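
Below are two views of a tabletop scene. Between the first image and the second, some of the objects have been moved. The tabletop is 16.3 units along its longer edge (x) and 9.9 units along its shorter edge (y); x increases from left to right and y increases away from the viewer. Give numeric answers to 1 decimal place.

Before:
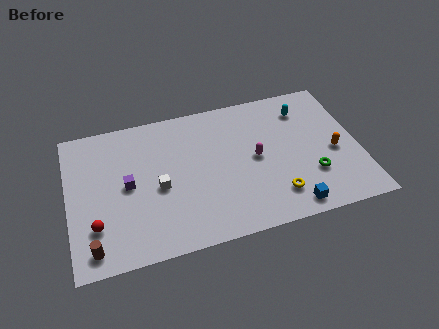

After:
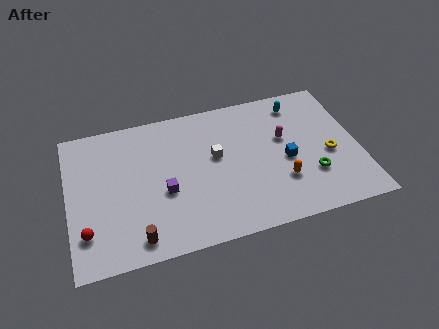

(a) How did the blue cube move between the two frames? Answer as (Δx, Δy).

(0.1, 3.3)

From the two frames, the blue cube sits at roughly (12.1, 1.1) before and (12.2, 4.4) after.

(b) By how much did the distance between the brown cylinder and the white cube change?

+1.5

Before: roughly 4.9 units apart; after: 6.4. That's 1.5 units further apart.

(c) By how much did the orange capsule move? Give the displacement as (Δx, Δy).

(-3.1, -1.3)

From the two frames, the orange capsule sits at roughly (14.9, 4.3) before and (11.8, 3.0) after.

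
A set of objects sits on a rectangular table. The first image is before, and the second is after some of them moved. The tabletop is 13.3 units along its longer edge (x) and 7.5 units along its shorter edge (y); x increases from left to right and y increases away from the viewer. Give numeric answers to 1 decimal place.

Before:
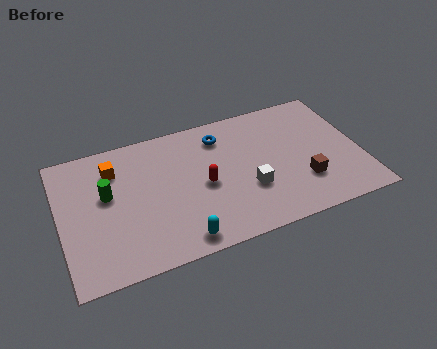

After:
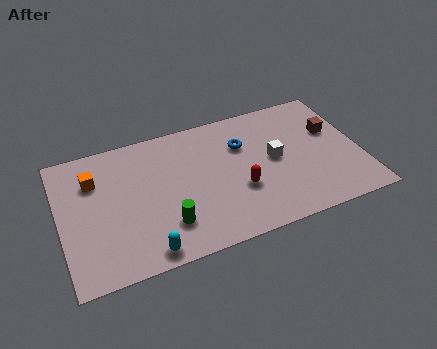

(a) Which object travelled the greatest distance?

the green cylinder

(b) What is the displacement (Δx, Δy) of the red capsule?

(1.5, -0.8)

The red capsule was at about (6.3, 3.5) and moved to about (7.8, 2.7).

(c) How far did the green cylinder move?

3.5

The green cylinder moved from about (2.1, 4.4) to (4.5, 1.9), a distance of √(2.4² + 2.5²) ≈ 3.5.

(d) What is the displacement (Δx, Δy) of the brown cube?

(1.6, 2.5)

From the two frames, the brown cube sits at roughly (10.6, 2.2) before and (12.2, 4.7) after.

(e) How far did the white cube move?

1.8

The white cube moved from about (8.2, 2.6) to (9.5, 3.9), a distance of √(1.3² + 1.3²) ≈ 1.8.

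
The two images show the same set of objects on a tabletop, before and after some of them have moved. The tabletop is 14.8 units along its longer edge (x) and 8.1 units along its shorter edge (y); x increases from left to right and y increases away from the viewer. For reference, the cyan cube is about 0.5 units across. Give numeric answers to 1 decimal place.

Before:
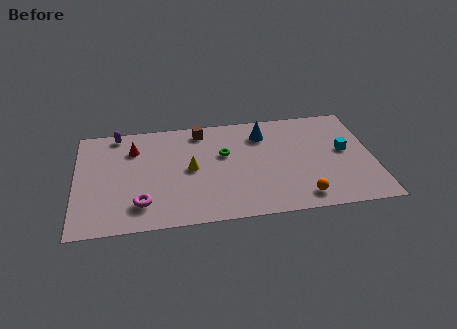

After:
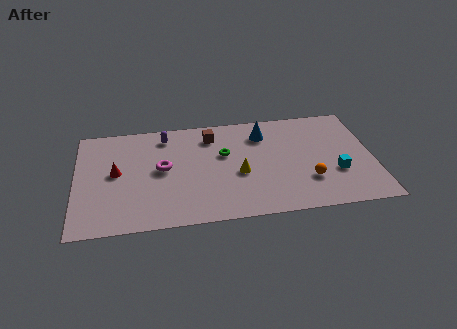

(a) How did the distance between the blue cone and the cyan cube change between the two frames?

+0.5

The distance was about 4.4 in the first image and 4.9 in the second, so they moved 0.5 units further apart.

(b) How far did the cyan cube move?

1.7

The cyan cube moved from about (13.4, 4.4) to (12.9, 2.8), a distance of √(0.5² + 1.6²) ≈ 1.7.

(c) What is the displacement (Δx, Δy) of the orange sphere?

(0.4, 1.2)

The orange sphere was at about (11.1, 1.2) and moved to about (11.5, 2.4).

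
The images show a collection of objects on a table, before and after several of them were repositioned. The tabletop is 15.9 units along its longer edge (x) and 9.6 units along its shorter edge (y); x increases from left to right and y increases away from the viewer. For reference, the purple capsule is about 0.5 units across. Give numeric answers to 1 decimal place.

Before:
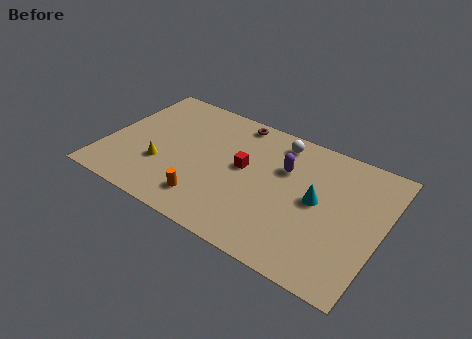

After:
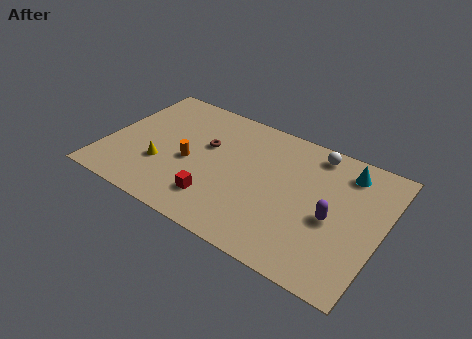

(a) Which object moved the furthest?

the purple capsule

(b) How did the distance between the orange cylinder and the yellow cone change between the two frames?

-1.4

They were about 3.2 units apart before and 1.8 after — 1.4 units closer together.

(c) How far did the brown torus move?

3.0

The brown torus moved from about (6.9, 8.6) to (5.6, 5.9), a distance of √(1.3² + 2.7²) ≈ 3.0.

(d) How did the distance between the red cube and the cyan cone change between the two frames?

+4.5

Before: roughly 4.3 units apart; after: 8.8. That's 4.5 units further apart.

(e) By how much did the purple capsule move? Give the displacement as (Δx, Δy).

(3.1, -2.2)

The purple capsule started near (10.1, 6.4) and ended near (13.2, 4.2).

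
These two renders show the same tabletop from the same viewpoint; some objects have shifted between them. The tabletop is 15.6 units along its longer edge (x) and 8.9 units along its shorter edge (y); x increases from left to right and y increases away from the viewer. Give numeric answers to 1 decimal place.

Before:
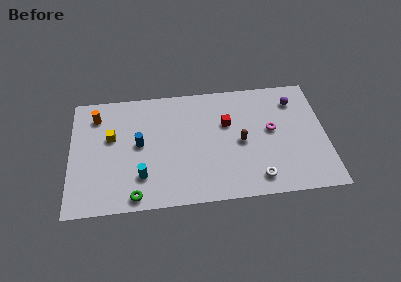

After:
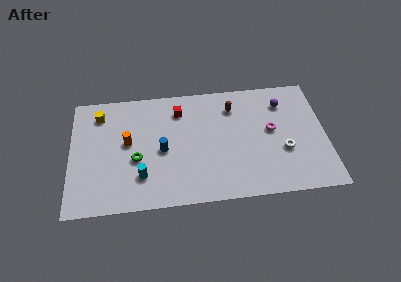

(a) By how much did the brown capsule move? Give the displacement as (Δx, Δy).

(-0.4, 2.7)

The brown capsule was at about (10.4, 4.2) and moved to about (10.0, 6.9).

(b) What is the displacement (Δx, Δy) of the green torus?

(0.1, 2.7)

The green torus was at about (3.9, 0.9) and moved to about (4.0, 3.6).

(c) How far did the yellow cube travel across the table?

1.9

From (2.5, 5.4) to (1.8, 7.2), the yellow cube covered √(0.7² + 1.8²) ≈ 1.9 units.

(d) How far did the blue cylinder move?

1.5

From (4.2, 4.7) to (5.6, 4.1), the blue cylinder covered √(1.4² + 0.6²) ≈ 1.5 units.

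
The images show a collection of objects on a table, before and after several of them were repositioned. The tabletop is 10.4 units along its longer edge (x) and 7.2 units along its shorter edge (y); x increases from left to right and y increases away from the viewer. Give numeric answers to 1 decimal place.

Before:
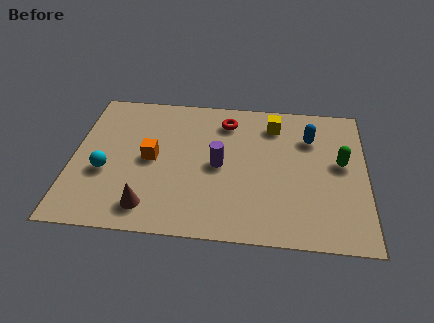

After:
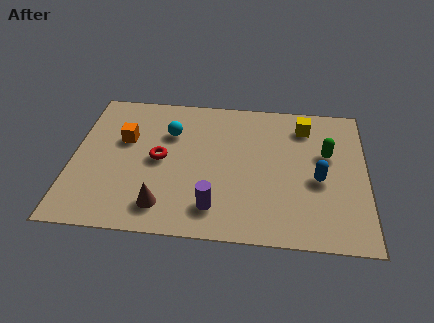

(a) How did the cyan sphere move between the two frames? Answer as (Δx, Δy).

(2.2, 2.2)

The cyan sphere started near (1.2, 2.8) and ended near (3.4, 5.0).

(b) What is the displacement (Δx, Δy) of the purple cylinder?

(-0.1, -2.1)

The purple cylinder was at about (5.2, 3.5) and moved to about (5.1, 1.4).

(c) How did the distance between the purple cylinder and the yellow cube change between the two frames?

+2.4

The distance was about 3.0 in the first image and 5.4 in the second, so they moved 2.4 units further apart.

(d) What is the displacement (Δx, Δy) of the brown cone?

(0.5, 0.1)

From the two frames, the brown cone sits at roughly (2.8, 1.2) before and (3.3, 1.3) after.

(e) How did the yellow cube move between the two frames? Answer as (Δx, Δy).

(1.1, 0.0)

The yellow cube started near (7.1, 5.8) and ended near (8.2, 5.8).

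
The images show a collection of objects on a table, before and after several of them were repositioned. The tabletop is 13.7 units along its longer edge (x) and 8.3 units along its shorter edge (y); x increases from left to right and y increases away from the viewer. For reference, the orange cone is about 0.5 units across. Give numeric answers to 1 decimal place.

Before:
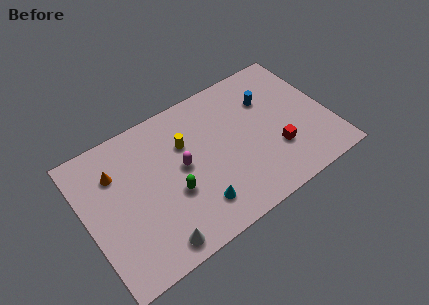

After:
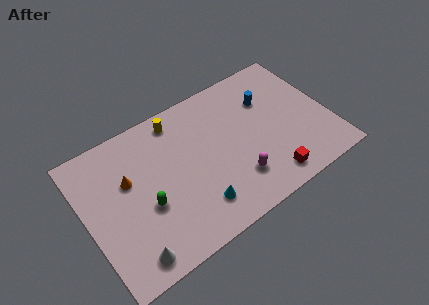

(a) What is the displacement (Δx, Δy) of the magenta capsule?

(2.7, -2.3)

The magenta capsule was at about (5.4, 4.4) and moved to about (8.1, 2.1).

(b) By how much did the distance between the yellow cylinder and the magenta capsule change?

+4.4

The distance was about 1.3 in the first image and 5.7 in the second, so they moved 4.4 units further apart.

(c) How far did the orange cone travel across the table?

1.0

The orange cone was near (1.9, 6.0) before and (2.5, 5.2) after, so it travelled √(0.6² + 0.8²) ≈ 1.0 units.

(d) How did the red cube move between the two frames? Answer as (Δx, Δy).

(-0.7, -1.4)

The red cube started near (10.5, 2.6) and ended near (9.8, 1.2).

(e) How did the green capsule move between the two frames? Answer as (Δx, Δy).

(-1.5, 0.1)

The green capsule was at about (4.7, 3.2) and moved to about (3.2, 3.3).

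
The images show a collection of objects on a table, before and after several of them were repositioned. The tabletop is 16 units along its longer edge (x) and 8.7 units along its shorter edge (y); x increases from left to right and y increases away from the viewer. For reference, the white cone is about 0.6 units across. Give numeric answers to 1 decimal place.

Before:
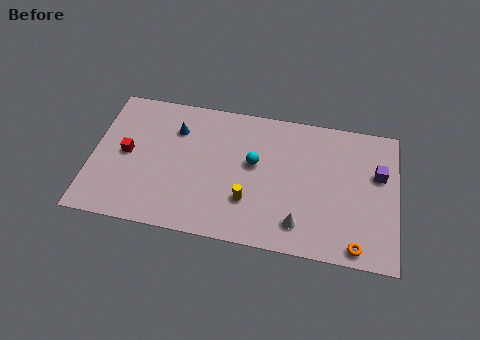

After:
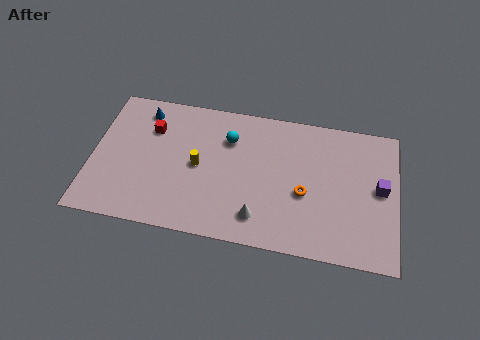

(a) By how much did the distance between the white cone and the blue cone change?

+0.3

Before: roughly 8.2 units apart; after: 8.5. That's 0.3 units further apart.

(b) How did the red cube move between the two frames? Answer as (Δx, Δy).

(1.2, 1.8)

The red cube was at about (1.8, 4.4) and moved to about (3.0, 6.2).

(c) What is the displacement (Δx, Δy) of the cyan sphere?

(-1.4, 1.3)

The cyan sphere was at about (8.5, 5.0) and moved to about (7.1, 6.3).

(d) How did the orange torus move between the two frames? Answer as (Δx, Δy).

(-2.8, 2.7)

The orange torus was at about (14.0, 0.9) and moved to about (11.2, 3.6).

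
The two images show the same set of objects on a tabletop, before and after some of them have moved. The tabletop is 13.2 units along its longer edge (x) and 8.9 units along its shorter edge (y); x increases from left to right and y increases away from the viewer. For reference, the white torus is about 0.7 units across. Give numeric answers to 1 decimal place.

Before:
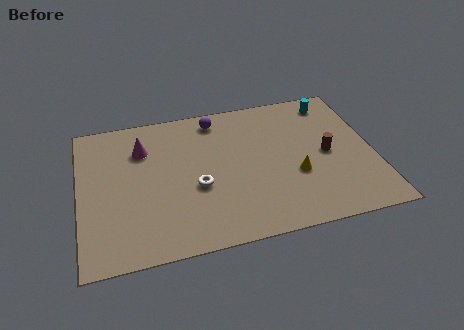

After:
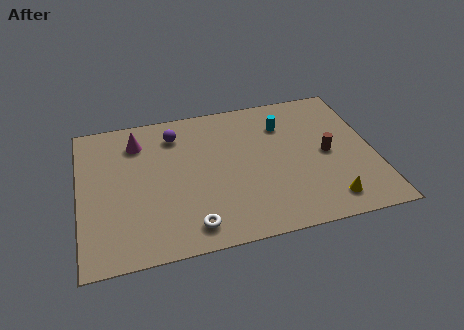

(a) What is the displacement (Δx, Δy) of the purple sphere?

(-1.9, -0.6)

The purple sphere started near (6.3, 7.7) and ended near (4.4, 7.1).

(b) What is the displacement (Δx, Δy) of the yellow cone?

(1.3, -1.9)

The yellow cone started near (9.6, 3.3) and ended near (10.9, 1.4).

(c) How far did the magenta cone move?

0.5

The magenta cone was near (2.9, 6.5) before and (2.7, 7.0) after, so it travelled √(0.2² + 0.5²) ≈ 0.5 units.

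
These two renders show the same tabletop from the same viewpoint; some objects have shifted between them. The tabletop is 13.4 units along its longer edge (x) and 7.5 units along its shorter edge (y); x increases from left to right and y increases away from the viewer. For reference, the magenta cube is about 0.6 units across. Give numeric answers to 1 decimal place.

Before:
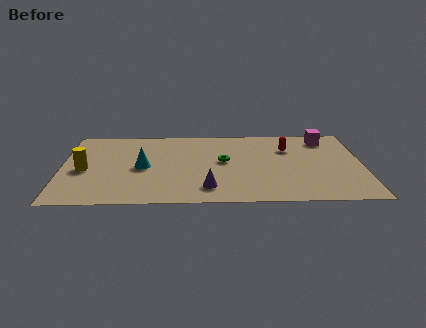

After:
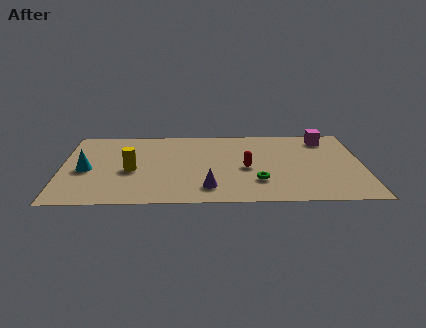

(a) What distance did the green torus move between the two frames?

2.5

The green torus moved from about (7.2, 4.1) to (8.7, 2.1), a distance of √(1.5² + 2.0²) ≈ 2.5.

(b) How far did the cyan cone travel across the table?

2.5

The cyan cone was near (3.6, 3.6) before and (1.1, 3.4) after, so it travelled √(2.5² + 0.2²) ≈ 2.5 units.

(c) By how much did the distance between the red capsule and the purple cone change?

-2.7

The distance was about 5.2 in the first image and 2.5 in the second, so they moved 2.7 units closer together.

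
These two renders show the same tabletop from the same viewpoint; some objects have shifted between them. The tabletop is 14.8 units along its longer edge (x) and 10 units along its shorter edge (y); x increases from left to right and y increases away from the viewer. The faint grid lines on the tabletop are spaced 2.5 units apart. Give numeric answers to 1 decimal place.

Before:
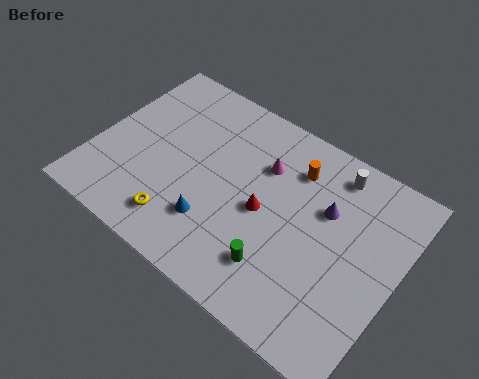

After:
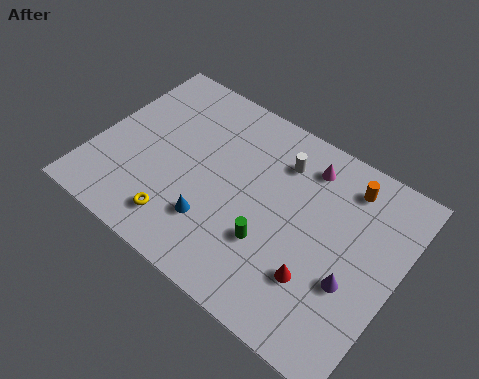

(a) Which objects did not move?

the yellow torus and the blue cone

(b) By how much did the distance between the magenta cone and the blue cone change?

+1.9

Before: roughly 4.6 units apart; after: 6.5. That's 1.9 units further apart.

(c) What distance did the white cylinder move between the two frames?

2.7

From (11.1, 8.6) to (8.6, 7.7), the white cylinder covered √(2.5² + 0.9²) ≈ 2.7 units.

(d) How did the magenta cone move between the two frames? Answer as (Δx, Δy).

(1.9, 1.2)

From the two frames, the magenta cone sits at roughly (7.9, 7.0) before and (9.8, 8.2) after.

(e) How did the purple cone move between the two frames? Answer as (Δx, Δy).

(1.8, -2.8)

The purple cone was at about (11.1, 6.5) and moved to about (12.9, 3.7).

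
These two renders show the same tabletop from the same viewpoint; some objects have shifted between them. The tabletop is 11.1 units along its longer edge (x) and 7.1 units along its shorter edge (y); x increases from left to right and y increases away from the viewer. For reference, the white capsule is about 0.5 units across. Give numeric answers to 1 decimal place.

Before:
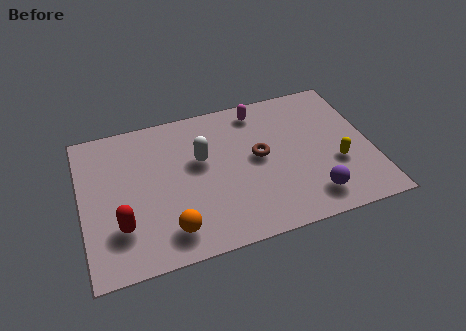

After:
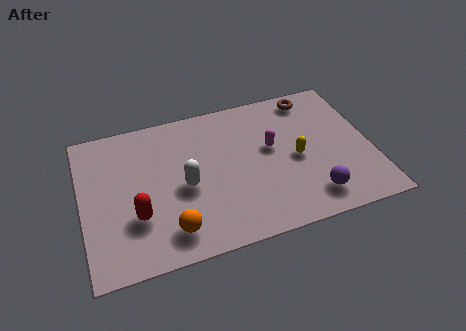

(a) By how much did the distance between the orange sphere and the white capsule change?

-1.3

The distance was about 3.3 in the first image and 2.0 in the second, so they moved 1.3 units closer together.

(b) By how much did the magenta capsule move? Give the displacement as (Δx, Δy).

(0.3, -2.0)

The magenta capsule was at about (7.0, 6.1) and moved to about (7.3, 4.1).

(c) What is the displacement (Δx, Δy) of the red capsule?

(0.6, 0.3)

The red capsule started near (1.4, 2.0) and ended near (2.0, 2.3).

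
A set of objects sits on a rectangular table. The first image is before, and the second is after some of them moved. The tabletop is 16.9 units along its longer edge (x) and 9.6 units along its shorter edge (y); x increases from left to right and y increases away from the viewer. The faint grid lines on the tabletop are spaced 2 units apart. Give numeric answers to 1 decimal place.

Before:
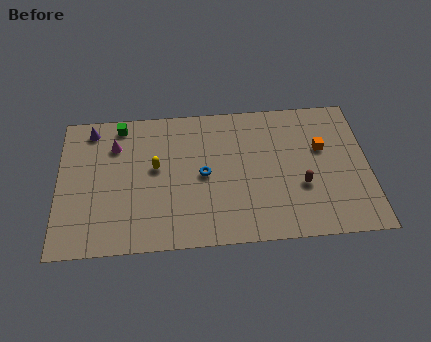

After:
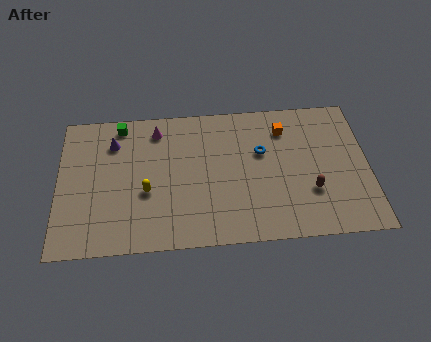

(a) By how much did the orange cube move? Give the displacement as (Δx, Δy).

(-2.0, 1.5)

From the two frames, the orange cube sits at roughly (14.4, 6.0) before and (12.4, 7.5) after.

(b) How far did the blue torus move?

3.5

The blue torus moved from about (7.9, 4.7) to (11.1, 6.0), a distance of √(3.2² + 1.3²) ≈ 3.5.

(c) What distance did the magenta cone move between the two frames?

2.5

From (3.1, 7.1) to (5.4, 8.0), the magenta cone covered √(2.3² + 0.9²) ≈ 2.5 units.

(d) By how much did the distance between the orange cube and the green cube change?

-2.2

The distance was about 11.3 in the first image and 9.1 in the second, so they moved 2.2 units closer together.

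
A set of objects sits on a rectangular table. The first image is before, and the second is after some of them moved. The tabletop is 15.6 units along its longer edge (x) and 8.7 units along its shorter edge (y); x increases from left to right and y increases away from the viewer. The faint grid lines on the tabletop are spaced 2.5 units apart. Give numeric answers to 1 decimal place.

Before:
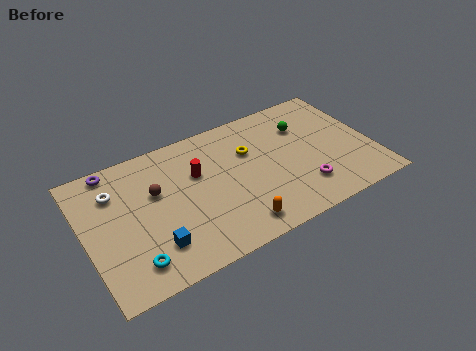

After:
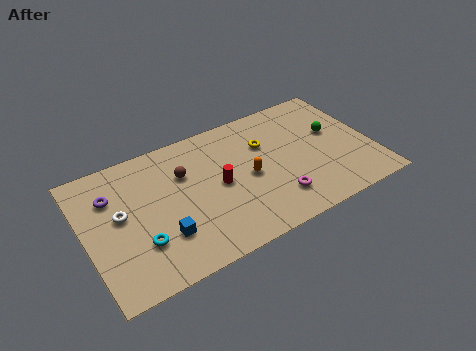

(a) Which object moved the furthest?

the orange capsule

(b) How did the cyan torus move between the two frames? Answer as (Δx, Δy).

(0.5, 1.0)

The cyan torus was at about (2.2, 1.6) and moved to about (2.7, 2.6).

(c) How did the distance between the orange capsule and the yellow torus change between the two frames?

-2.5

Before: roughly 4.7 units apart; after: 2.2. That's 2.5 units closer together.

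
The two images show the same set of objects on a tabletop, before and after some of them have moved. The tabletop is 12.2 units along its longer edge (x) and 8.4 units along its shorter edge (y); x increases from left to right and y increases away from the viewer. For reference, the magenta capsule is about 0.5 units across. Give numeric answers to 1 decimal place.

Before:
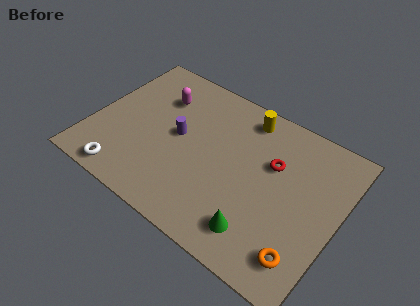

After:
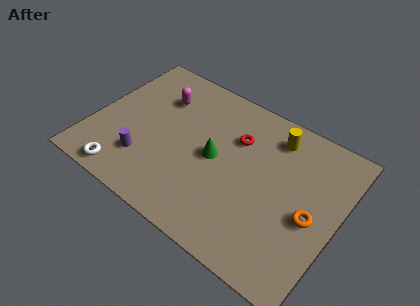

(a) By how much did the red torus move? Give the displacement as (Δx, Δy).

(-1.9, 0.4)

The red torus was at about (8.8, 5.4) and moved to about (6.9, 5.8).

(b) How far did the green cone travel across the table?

3.7

The green cone moved from about (8.8, 1.6) to (6.1, 4.2), a distance of √(2.7² + 2.6²) ≈ 3.7.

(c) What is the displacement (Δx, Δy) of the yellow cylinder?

(1.5, -0.3)

The yellow cylinder started near (7.1, 7.2) and ended near (8.6, 6.9).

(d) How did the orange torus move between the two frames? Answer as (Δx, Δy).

(0.0, 2.1)

The orange torus was at about (11.0, 1.6) and moved to about (11.0, 3.7).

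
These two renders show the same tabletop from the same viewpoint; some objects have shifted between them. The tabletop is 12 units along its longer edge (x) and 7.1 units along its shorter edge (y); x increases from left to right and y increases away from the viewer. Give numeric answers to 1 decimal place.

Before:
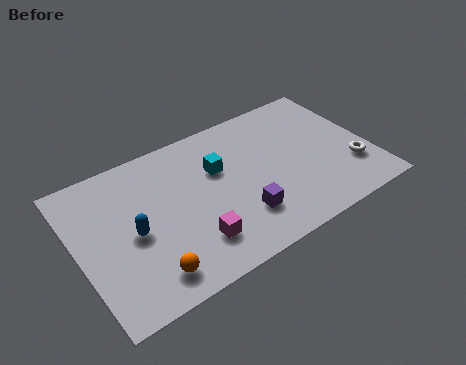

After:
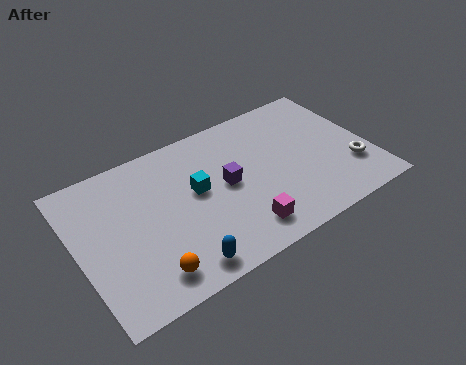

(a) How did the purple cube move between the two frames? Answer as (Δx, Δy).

(-0.3, 1.8)

The purple cube was at about (6.4, 1.9) and moved to about (6.1, 3.7).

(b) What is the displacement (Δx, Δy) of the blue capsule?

(1.5, -2.4)

From the two frames, the blue capsule sits at roughly (2.2, 3.3) before and (3.7, 0.9) after.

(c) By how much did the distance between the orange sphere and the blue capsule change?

-0.9

They were about 2.1 units apart before and 1.2 after — 0.9 units closer together.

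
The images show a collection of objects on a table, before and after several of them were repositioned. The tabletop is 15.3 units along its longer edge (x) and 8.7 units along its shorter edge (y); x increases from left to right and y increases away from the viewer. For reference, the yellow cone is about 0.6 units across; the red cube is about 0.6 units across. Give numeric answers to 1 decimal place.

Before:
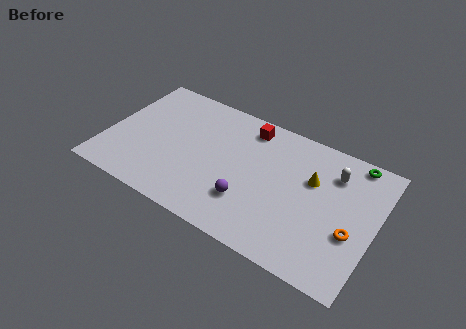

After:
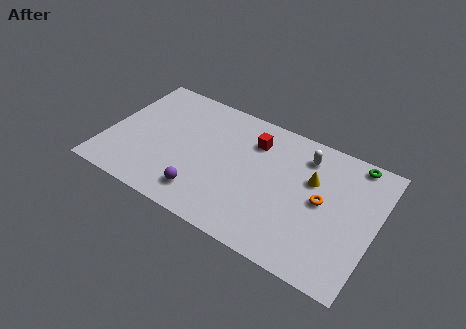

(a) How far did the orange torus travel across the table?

2.2

The orange torus moved from about (14.1, 3.3) to (12.3, 4.5), a distance of √(1.8² + 1.2²) ≈ 2.2.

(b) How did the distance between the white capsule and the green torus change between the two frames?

+1.2

The distance was about 1.6 in the first image and 2.8 in the second, so they moved 1.2 units further apart.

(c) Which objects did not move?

the green torus and the yellow cone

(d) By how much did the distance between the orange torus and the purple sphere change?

+1.2

Before: roughly 5.8 units apart; after: 7.0. That's 1.2 units further apart.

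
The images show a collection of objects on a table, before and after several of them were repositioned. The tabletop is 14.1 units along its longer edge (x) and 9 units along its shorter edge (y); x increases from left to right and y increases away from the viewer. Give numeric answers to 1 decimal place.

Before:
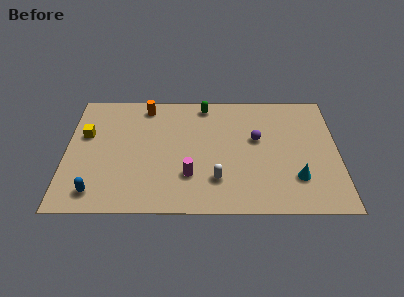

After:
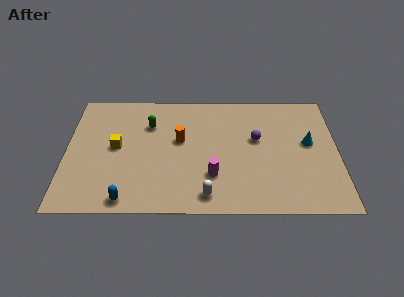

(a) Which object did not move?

the purple sphere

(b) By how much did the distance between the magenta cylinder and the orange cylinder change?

-2.6

They were about 5.7 units apart before and 3.1 after — 2.6 units closer together.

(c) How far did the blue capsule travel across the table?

1.7

The blue capsule moved from about (1.6, 1.4) to (3.2, 0.9), a distance of √(1.6² + 0.5²) ≈ 1.7.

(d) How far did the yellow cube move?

1.8

The yellow cube moved from about (1.0, 5.6) to (2.6, 4.7), a distance of √(1.6² + 0.9²) ≈ 1.8.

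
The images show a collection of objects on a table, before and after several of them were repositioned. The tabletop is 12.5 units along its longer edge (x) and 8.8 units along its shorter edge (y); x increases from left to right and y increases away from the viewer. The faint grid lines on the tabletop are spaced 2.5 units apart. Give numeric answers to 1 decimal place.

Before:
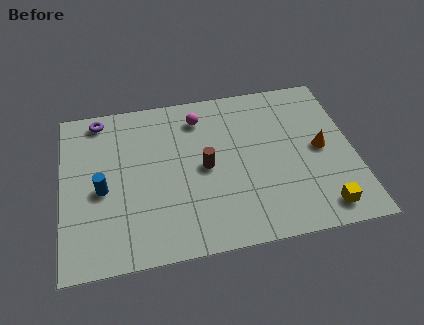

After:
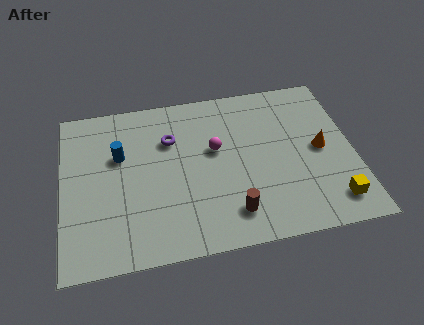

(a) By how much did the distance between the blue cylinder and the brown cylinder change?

+1.6

Before: roughly 4.4 units apart; after: 6.0. That's 1.6 units further apart.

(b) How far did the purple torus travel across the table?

3.4

The purple torus was near (1.7, 7.8) before and (4.7, 6.1) after, so it travelled √(3.0² + 1.7²) ≈ 3.4 units.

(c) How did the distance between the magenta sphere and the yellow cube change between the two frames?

-1.6

Before: roughly 7.7 units apart; after: 6.1. That's 1.6 units closer together.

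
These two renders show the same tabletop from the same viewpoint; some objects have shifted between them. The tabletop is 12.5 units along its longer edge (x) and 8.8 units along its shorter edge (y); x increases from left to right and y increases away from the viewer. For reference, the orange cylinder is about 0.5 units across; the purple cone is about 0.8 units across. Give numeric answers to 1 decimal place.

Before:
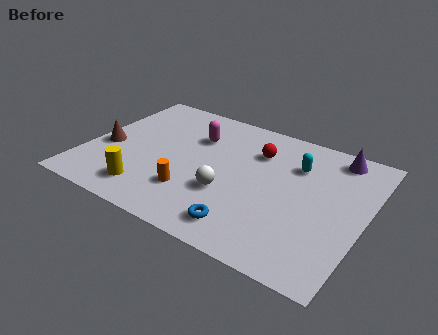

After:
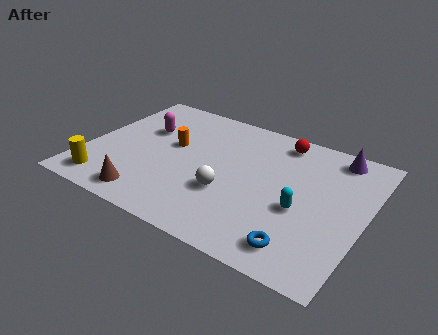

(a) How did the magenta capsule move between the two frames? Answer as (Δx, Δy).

(-2.3, -0.5)

The magenta capsule started near (4.6, 6.2) and ended near (2.3, 5.7).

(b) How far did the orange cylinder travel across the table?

3.0

The orange cylinder was near (5.1, 2.4) before and (3.7, 5.1) after, so it travelled √(1.4² + 2.7²) ≈ 3.0 units.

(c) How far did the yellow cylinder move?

1.9

The yellow cylinder moved from about (3.2, 1.6) to (1.3, 1.3), a distance of √(1.9² + 0.3²) ≈ 1.9.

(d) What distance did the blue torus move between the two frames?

2.4

From (7.7, 1.4) to (10.1, 1.4), the blue torus covered √(2.4² + 0.0²) ≈ 2.4 units.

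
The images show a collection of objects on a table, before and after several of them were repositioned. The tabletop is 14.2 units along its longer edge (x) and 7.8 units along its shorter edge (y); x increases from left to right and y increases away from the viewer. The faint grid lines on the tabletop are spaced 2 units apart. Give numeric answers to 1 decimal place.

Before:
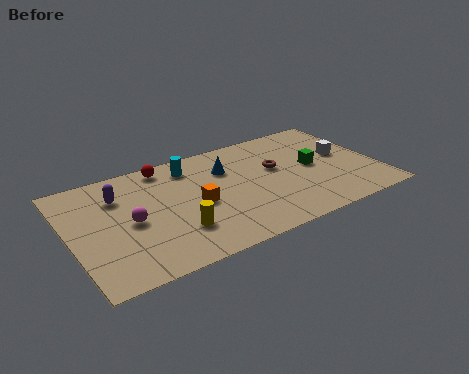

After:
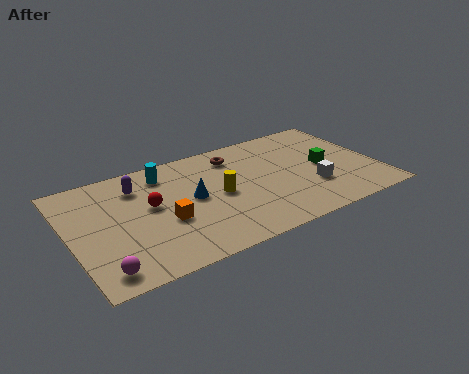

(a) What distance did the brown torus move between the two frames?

2.4

The brown torus was near (9.6, 4.6) before and (7.9, 6.3) after, so it travelled √(1.7² + 1.7²) ≈ 2.4 units.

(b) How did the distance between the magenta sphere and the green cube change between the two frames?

+2.4

Before: roughly 8.6 units apart; after: 11.0. That's 2.4 units further apart.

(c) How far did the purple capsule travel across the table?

0.9

The purple capsule moved from about (2.4, 5.7) to (3.3, 6.0), a distance of √(0.9² + 0.3²) ≈ 0.9.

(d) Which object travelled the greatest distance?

the magenta sphere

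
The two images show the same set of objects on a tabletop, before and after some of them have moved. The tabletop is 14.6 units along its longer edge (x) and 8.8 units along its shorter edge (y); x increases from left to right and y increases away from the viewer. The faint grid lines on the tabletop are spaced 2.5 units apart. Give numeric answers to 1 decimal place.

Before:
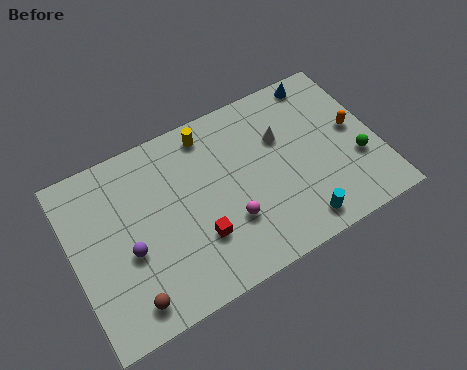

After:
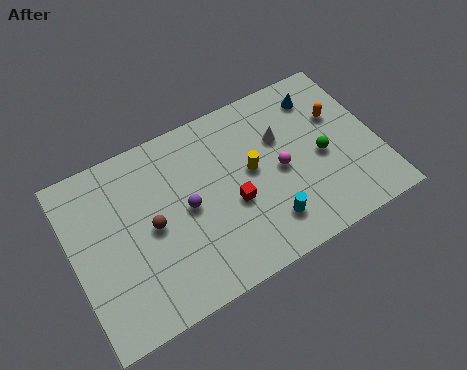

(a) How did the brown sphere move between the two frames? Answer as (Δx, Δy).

(1.5, 3.0)

The brown sphere was at about (2.2, 1.3) and moved to about (3.7, 4.3).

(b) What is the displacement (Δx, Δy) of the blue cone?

(-0.2, -0.8)

From the two frames, the blue cone sits at roughly (12.5, 7.9) before and (12.3, 7.1) after.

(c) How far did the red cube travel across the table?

2.0

The red cube was near (5.7, 2.7) before and (7.5, 3.6) after, so it travelled √(1.8² + 0.9²) ≈ 2.0 units.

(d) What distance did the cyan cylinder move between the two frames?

1.6

The cyan cylinder moved from about (10.3, 1.2) to (8.9, 1.9), a distance of √(1.4² + 0.7²) ≈ 1.6.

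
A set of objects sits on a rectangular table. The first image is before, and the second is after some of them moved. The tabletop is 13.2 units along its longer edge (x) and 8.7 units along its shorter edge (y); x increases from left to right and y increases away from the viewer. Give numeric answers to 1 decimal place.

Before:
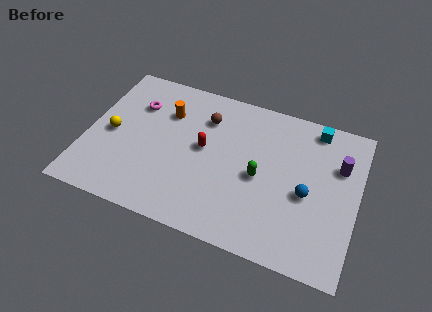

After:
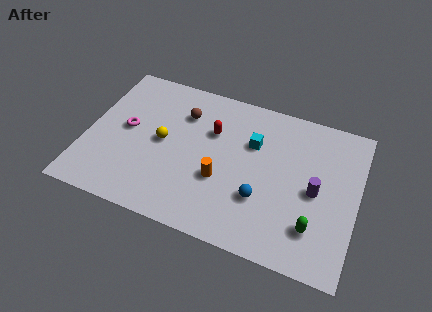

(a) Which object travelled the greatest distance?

the orange cylinder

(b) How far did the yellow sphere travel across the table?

2.5

From (1.2, 4.1) to (3.7, 4.4), the yellow sphere covered √(2.5² + 0.3²) ≈ 2.5 units.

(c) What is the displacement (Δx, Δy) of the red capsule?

(0.3, 1.1)

The red capsule was at about (5.7, 4.7) and moved to about (6.0, 5.8).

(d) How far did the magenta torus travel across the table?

1.6

The magenta torus moved from about (2.2, 6.2) to (1.9, 4.6), a distance of √(0.3² + 1.6²) ≈ 1.6.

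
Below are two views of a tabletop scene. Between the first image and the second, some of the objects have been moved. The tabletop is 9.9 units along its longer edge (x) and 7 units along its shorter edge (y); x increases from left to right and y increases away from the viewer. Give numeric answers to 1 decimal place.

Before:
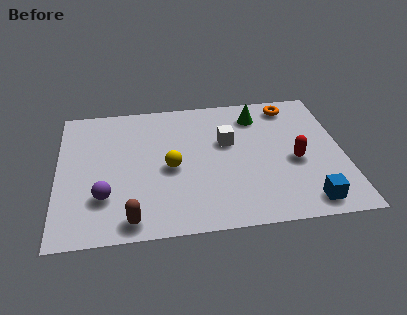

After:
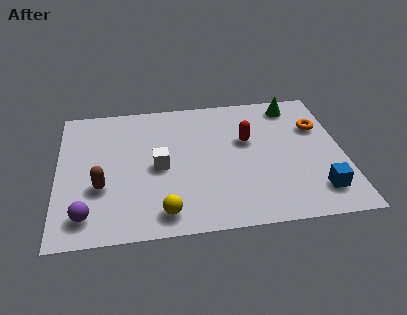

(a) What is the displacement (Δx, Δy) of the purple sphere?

(-0.6, -0.8)

From the two frames, the purple sphere sits at roughly (1.6, 2.0) before and (1.0, 1.2) after.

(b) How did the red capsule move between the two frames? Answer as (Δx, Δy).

(-1.6, 1.3)

The red capsule started near (8.2, 3.0) and ended near (6.6, 4.3).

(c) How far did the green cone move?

1.4

The green cone moved from about (7.0, 5.6) to (8.3, 6.0), a distance of √(1.3² + 0.4²) ≈ 1.4.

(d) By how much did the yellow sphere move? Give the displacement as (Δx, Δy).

(-0.3, -2.2)

The yellow sphere started near (3.9, 3.2) and ended near (3.6, 1.0).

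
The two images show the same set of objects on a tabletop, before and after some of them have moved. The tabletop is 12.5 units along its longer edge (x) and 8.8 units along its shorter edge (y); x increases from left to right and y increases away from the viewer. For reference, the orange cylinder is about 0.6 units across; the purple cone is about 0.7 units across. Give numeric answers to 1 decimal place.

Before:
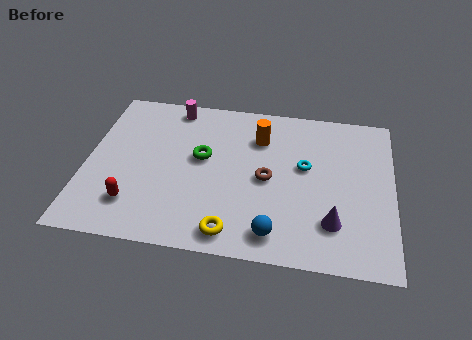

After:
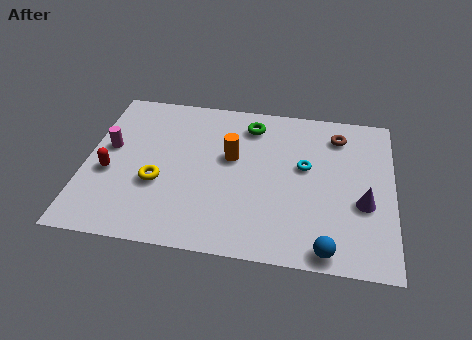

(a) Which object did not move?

the cyan torus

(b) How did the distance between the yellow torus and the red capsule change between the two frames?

-2.1

Before: roughly 4.1 units apart; after: 2.0. That's 2.1 units closer together.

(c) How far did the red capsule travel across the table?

1.9

The red capsule moved from about (2.1, 2.0) to (1.0, 3.6), a distance of √(1.1² + 1.6²) ≈ 1.9.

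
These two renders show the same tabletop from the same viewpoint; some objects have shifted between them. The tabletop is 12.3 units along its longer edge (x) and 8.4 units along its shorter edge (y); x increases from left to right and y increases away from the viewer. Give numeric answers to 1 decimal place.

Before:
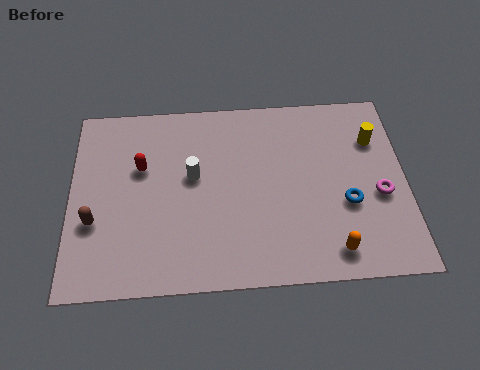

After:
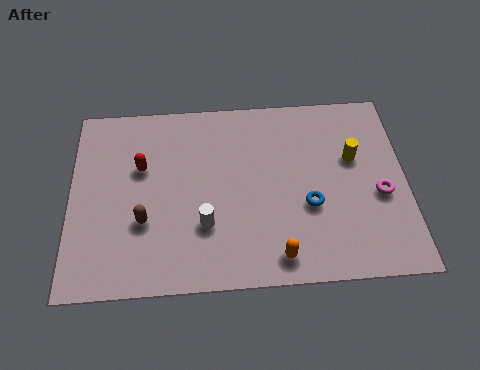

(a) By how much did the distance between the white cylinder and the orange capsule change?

-3.2

They were about 6.2 units apart before and 3.0 after — 3.2 units closer together.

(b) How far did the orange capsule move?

2.0

From (9.5, 1.2) to (7.5, 1.1), the orange capsule covered √(2.0² + 0.1²) ≈ 2.0 units.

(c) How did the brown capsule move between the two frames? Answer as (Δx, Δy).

(1.8, -0.1)

The brown capsule was at about (0.9, 3.0) and moved to about (2.7, 2.9).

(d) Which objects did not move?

the magenta torus and the red capsule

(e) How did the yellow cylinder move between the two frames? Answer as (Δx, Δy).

(-0.8, -0.8)

The yellow cylinder started near (11.2, 6.0) and ended near (10.4, 5.2).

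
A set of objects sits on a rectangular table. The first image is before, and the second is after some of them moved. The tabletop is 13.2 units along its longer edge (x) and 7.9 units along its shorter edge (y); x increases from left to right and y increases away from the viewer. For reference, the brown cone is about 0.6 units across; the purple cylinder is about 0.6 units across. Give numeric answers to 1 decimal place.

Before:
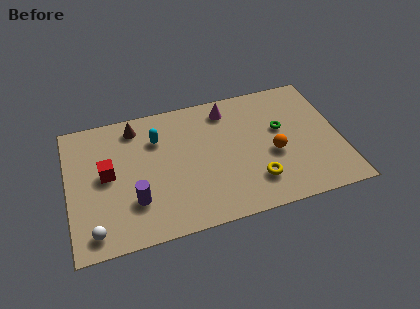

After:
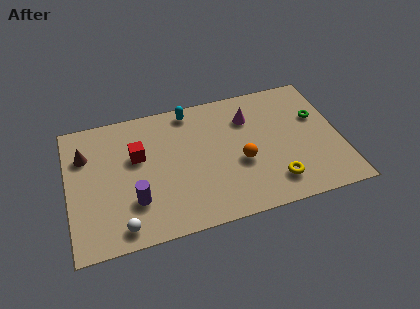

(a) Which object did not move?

the purple cylinder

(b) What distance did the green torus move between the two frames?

1.8

The green torus was near (10.4, 4.7) before and (12.2, 5.0) after, so it travelled √(1.8² + 0.3²) ≈ 1.8 units.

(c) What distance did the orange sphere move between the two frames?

1.6

The orange sphere was near (9.9, 3.3) before and (8.3, 3.2) after, so it travelled √(1.6² + 0.1²) ≈ 1.6 units.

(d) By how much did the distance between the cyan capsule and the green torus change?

+0.3

Before: roughly 6.1 units apart; after: 6.4. That's 0.3 units further apart.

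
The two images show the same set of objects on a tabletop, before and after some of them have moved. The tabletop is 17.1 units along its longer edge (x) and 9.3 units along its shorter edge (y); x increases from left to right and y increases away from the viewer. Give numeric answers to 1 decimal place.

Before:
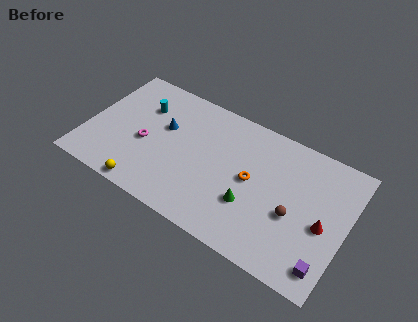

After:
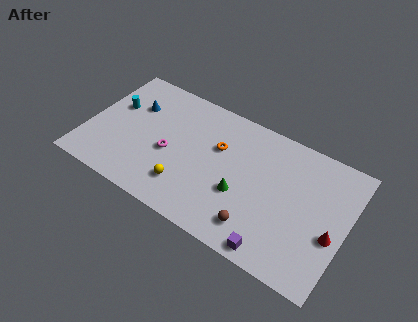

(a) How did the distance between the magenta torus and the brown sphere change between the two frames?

-3.3

The distance was about 9.9 in the first image and 6.6 in the second, so they moved 3.3 units closer together.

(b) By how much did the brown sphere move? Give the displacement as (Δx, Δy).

(-2.1, -2.0)

From the two frames, the brown sphere sits at roughly (13.8, 3.8) before and (11.7, 1.8) after.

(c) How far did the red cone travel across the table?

0.7

The red cone moved from about (15.7, 4.1) to (16.3, 3.7), a distance of √(0.6² + 0.4²) ≈ 0.7.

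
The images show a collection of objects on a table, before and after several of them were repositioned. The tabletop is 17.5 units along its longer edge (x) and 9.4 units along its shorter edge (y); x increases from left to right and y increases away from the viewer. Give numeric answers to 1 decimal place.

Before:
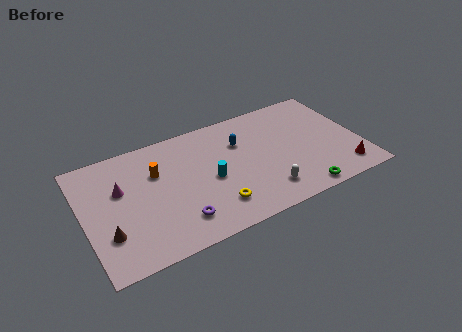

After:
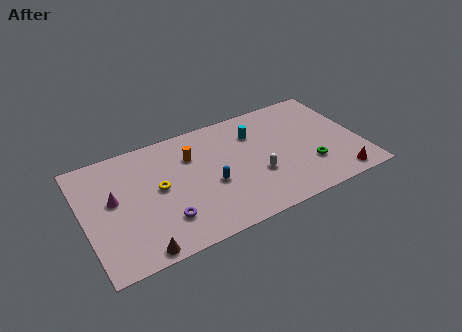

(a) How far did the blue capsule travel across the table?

3.4

From (10.1, 6.5) to (7.9, 3.9), the blue capsule covered √(2.2² + 2.6²) ≈ 3.4 units.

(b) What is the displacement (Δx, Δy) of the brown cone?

(1.7, -2.0)

The brown cone started near (1.3, 2.8) and ended near (3.0, 0.8).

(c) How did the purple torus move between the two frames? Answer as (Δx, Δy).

(-0.8, 0.4)

From the two frames, the purple torus sits at roughly (5.6, 2.0) before and (4.8, 2.4) after.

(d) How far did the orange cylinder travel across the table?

2.3

The orange cylinder was near (4.7, 6.3) before and (7.0, 6.7) after, so it travelled √(2.3² + 0.4²) ≈ 2.3 units.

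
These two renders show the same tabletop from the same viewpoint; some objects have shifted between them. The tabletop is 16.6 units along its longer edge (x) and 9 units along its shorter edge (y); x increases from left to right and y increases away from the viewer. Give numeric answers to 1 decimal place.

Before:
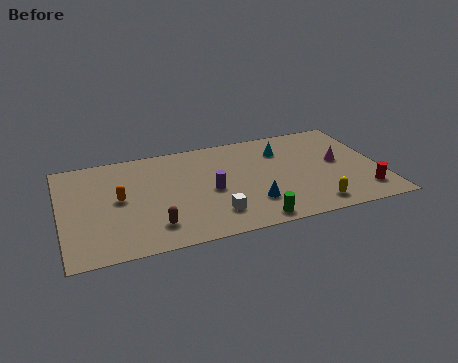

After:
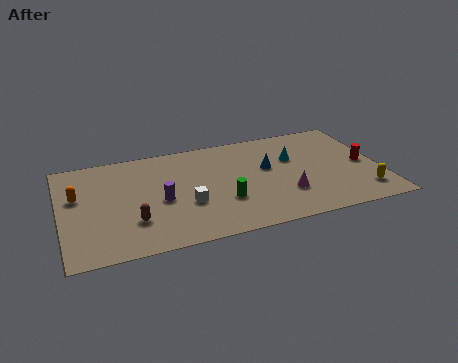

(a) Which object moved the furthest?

the magenta cone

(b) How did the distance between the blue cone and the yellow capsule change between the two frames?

+2.6

The distance was about 3.3 in the first image and 5.9 in the second, so they moved 2.6 units further apart.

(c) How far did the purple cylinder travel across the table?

2.6

From (7.7, 4.1) to (5.1, 4.0), the purple cylinder covered √(2.6² + 0.1²) ≈ 2.6 units.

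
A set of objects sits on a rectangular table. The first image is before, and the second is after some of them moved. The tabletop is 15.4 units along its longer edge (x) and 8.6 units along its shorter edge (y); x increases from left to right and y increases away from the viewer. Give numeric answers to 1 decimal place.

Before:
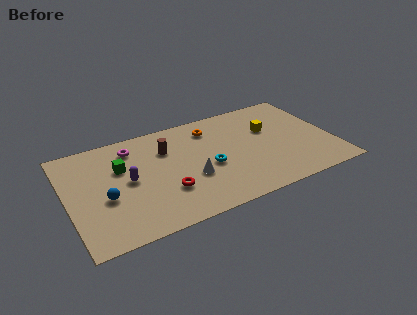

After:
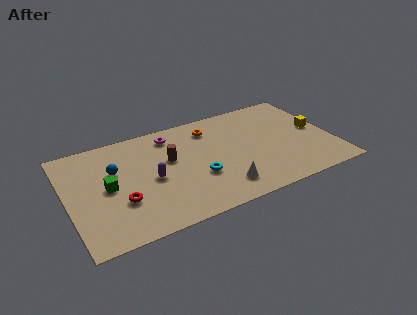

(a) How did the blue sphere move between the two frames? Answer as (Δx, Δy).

(0.7, 2.0)

From the two frames, the blue sphere sits at roughly (2.1, 3.5) before and (2.8, 5.5) after.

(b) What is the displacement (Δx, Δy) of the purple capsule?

(1.3, -0.4)

The purple capsule started near (3.5, 4.4) and ended near (4.8, 4.0).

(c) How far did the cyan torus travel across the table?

0.9

The cyan torus moved from about (8.1, 3.7) to (7.4, 3.1), a distance of √(0.7² + 0.6²) ≈ 0.9.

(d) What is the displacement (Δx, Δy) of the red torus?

(-2.6, 0.2)

The red torus was at about (5.5, 2.7) and moved to about (2.9, 2.9).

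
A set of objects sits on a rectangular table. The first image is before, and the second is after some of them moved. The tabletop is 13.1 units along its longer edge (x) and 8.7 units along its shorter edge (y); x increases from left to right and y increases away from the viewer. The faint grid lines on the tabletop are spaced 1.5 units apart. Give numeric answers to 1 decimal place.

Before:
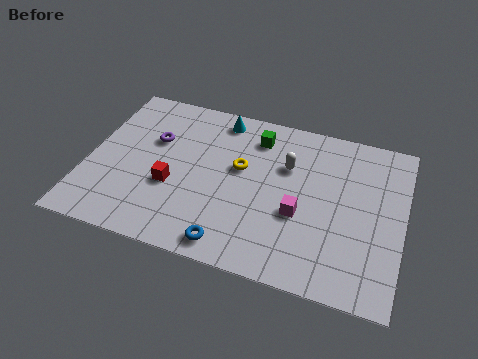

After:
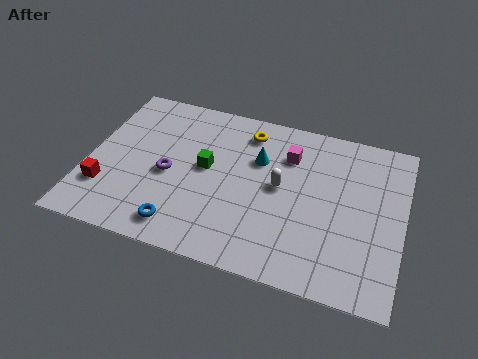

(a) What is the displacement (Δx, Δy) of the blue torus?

(-2.1, 0.3)

From the two frames, the blue torus sits at roughly (6.3, 1.0) before and (4.2, 1.3) after.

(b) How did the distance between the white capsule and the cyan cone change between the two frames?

-1.9

The distance was about 3.5 in the first image and 1.6 in the second, so they moved 1.9 units closer together.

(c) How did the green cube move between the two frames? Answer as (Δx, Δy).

(-1.9, -2.3)

The green cube started near (6.8, 7.0) and ended near (4.9, 4.7).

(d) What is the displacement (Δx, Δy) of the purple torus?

(0.8, -1.7)

The purple torus started near (2.6, 5.6) and ended near (3.4, 3.9).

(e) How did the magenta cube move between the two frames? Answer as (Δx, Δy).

(-0.7, 3.0)

The magenta cube started near (8.9, 3.4) and ended near (8.2, 6.4).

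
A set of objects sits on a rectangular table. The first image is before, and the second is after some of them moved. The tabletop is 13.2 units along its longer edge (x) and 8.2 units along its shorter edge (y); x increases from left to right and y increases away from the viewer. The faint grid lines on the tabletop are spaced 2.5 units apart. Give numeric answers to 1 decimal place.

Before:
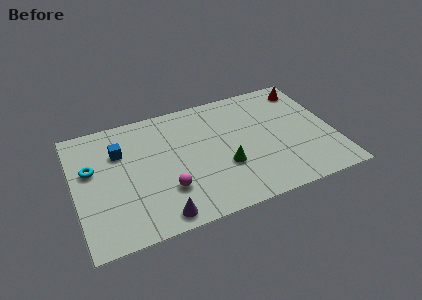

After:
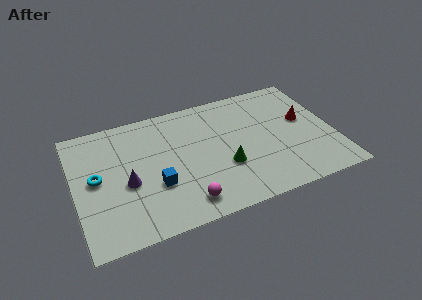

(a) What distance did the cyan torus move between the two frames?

0.7

The cyan torus was near (0.9, 5.0) before and (1.1, 4.3) after, so it travelled √(0.2² + 0.7²) ≈ 0.7 units.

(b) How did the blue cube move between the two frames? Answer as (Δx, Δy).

(1.6, -2.8)

The blue cube was at about (2.4, 5.7) and moved to about (4.0, 2.9).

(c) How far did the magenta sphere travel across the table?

1.4

The magenta sphere moved from about (4.5, 2.4) to (5.3, 1.3), a distance of √(0.8² + 1.1²) ≈ 1.4.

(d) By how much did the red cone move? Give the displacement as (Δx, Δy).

(-0.4, -2.2)

The red cone was at about (12.2, 6.9) and moved to about (11.8, 4.7).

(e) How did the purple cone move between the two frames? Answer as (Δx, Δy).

(-1.4, 2.6)

The purple cone was at about (4.0, 0.9) and moved to about (2.6, 3.5).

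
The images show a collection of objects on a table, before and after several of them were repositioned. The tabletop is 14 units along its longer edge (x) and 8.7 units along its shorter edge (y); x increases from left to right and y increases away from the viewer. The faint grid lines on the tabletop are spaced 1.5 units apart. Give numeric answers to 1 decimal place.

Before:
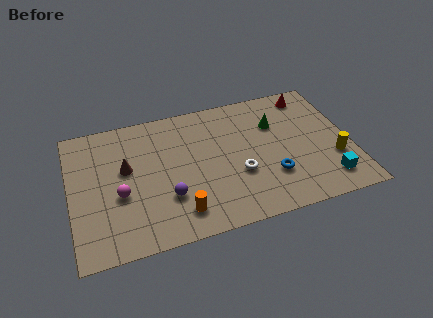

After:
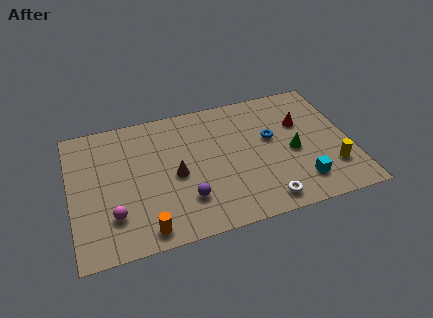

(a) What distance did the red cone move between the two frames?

1.9

The red cone moved from about (12.3, 7.5) to (11.7, 5.7), a distance of √(0.6² + 1.8²) ≈ 1.9.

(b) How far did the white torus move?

2.4

The white torus moved from about (8.3, 3.2) to (9.4, 1.1), a distance of √(1.1² + 2.1²) ≈ 2.4.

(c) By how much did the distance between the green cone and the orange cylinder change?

+1.3

The distance was about 6.8 in the first image and 8.1 in the second, so they moved 1.3 units further apart.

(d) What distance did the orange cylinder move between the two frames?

1.8

From (5.2, 1.6) to (3.5, 1.0), the orange cylinder covered √(1.7² + 0.6²) ≈ 1.8 units.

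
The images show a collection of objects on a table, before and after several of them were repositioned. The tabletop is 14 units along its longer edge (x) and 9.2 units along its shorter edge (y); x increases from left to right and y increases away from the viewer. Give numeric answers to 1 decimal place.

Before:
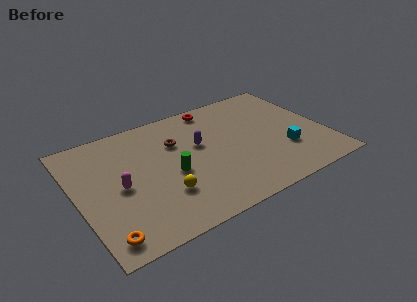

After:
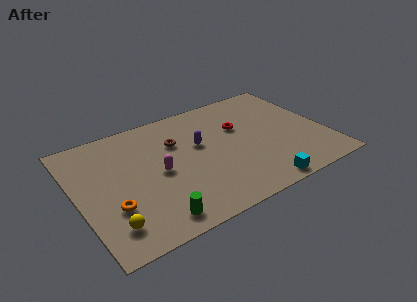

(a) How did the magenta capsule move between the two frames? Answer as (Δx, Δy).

(2.2, 0.1)

The magenta capsule started near (2.3, 4.3) and ended near (4.5, 4.4).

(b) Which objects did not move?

the purple capsule and the brown torus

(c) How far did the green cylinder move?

3.2

From (5.2, 4.0) to (3.7, 1.2), the green cylinder covered √(1.5² + 2.8²) ≈ 3.2 units.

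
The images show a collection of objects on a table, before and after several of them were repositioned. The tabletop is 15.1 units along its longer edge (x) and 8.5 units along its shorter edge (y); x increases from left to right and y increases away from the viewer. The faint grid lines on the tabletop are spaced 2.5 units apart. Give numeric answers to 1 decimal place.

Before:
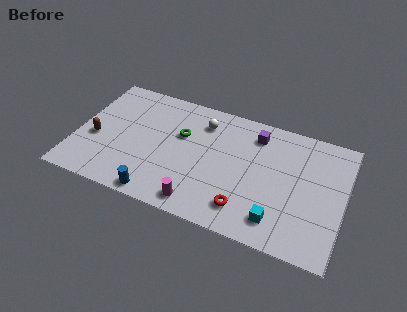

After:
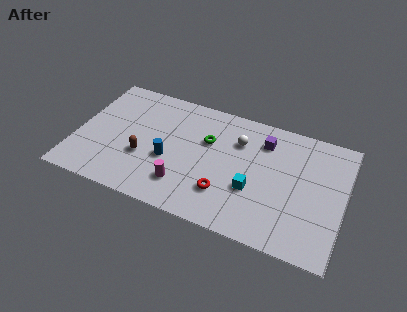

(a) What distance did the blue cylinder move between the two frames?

2.6

The blue cylinder moved from about (5.0, 0.8) to (5.3, 3.4), a distance of √(0.3² + 2.6²) ≈ 2.6.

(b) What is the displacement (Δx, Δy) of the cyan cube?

(-1.5, 1.5)

The cyan cube was at about (11.6, 1.6) and moved to about (10.1, 3.1).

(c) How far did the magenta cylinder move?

1.3

The magenta cylinder was near (7.3, 1.1) before and (6.3, 2.0) after, so it travelled √(1.0² + 0.9²) ≈ 1.3 units.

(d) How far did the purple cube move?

0.6

The purple cube moved from about (9.9, 6.9) to (10.4, 6.6), a distance of √(0.5² + 0.3²) ≈ 0.6.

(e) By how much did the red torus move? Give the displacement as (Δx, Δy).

(-1.2, 0.6)

The red torus was at about (9.8, 1.7) and moved to about (8.6, 2.3).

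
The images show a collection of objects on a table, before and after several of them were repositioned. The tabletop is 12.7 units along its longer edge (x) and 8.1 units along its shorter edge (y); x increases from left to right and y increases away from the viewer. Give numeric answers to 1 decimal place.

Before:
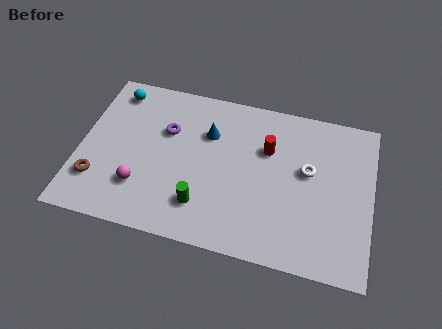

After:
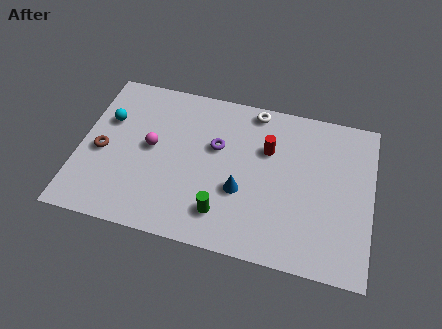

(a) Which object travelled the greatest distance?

the white torus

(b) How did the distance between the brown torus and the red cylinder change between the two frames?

-0.6

Before: roughly 7.9 units apart; after: 7.3. That's 0.6 units closer together.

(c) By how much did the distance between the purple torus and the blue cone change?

+0.5

Before: roughly 1.8 units apart; after: 2.3. That's 0.5 units further apart.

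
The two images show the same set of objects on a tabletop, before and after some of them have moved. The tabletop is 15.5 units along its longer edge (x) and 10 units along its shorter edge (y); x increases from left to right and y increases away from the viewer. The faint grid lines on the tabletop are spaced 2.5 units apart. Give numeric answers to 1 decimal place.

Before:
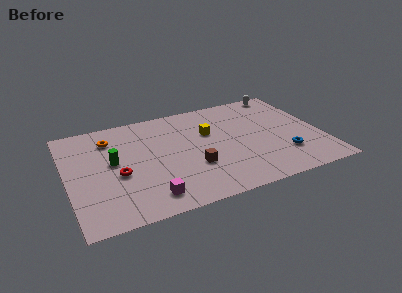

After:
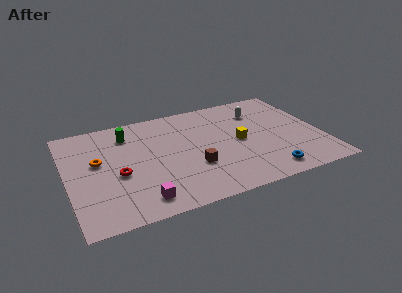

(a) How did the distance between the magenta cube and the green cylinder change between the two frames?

+2.1

Before: roughly 4.3 units apart; after: 6.4. That's 2.1 units further apart.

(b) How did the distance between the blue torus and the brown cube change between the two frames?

-0.8

Before: roughly 5.5 units apart; after: 4.7. That's 0.8 units closer together.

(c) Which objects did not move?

the red torus and the brown cube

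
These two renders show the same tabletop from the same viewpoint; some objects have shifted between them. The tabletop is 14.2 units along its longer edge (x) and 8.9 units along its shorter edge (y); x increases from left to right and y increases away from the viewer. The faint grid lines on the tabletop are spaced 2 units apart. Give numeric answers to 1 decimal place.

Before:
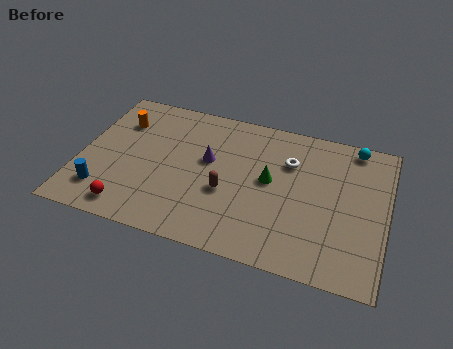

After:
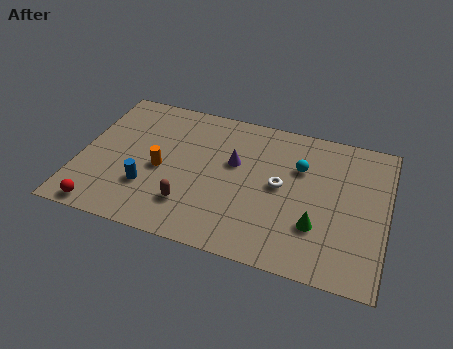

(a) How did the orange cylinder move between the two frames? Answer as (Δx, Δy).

(2.2, -2.5)

The orange cylinder was at about (1.6, 6.5) and moved to about (3.8, 4.0).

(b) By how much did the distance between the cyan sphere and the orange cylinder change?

-4.4

They were about 11.0 units apart before and 6.6 after — 4.4 units closer together.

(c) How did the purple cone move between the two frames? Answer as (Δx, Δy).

(1.2, 0.2)

The purple cone was at about (5.9, 5.2) and moved to about (7.1, 5.4).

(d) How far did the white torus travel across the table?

1.6

The white torus was near (9.6, 6.2) before and (9.3, 4.6) after, so it travelled √(0.3² + 1.6²) ≈ 1.6 units.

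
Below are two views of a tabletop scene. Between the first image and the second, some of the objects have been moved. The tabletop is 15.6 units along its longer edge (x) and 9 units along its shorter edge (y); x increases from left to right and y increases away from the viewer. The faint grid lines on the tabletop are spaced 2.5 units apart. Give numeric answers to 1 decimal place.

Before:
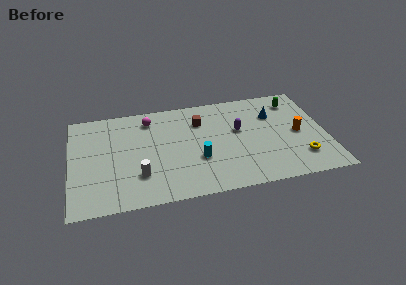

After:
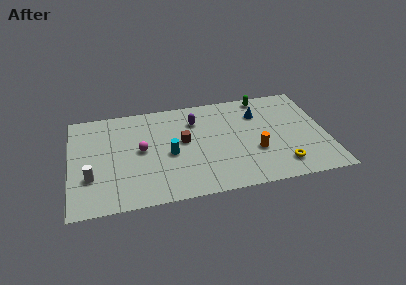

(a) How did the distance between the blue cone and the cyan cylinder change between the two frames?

+0.5

Before: roughly 5.7 units apart; after: 6.2. That's 0.5 units further apart.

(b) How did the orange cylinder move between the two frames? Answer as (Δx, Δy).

(-2.7, -1.1)

The orange cylinder was at about (13.9, 4.3) and moved to about (11.2, 3.2).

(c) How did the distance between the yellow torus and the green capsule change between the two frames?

+1.2

They were about 5.2 units apart before and 6.4 after — 1.2 units further apart.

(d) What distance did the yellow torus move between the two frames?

1.3

From (13.9, 2.1) to (12.7, 1.7), the yellow torus covered √(1.2² + 0.4²) ≈ 1.3 units.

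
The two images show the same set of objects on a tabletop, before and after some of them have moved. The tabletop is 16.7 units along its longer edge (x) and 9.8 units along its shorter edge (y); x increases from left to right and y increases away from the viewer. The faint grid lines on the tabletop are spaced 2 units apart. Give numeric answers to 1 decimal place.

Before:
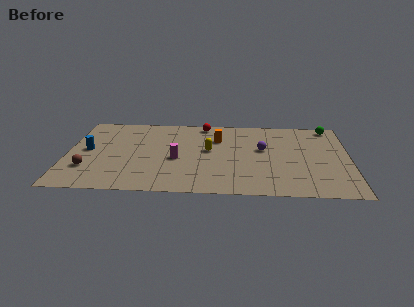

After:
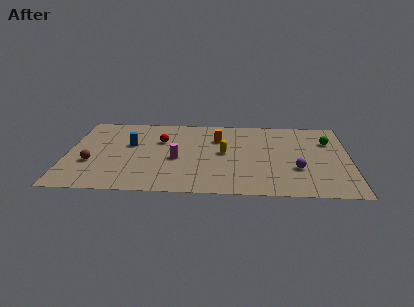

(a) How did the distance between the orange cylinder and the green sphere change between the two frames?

-0.4

The distance was about 7.0 in the first image and 6.6 in the second, so they moved 0.4 units closer together.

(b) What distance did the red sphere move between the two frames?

3.4

The red sphere was near (8.0, 8.8) before and (5.5, 6.5) after, so it travelled √(2.5² + 2.3²) ≈ 3.4 units.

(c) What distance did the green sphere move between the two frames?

1.9

The green sphere was near (15.6, 8.8) before and (15.5, 6.9) after, so it travelled √(0.1² + 1.9²) ≈ 1.9 units.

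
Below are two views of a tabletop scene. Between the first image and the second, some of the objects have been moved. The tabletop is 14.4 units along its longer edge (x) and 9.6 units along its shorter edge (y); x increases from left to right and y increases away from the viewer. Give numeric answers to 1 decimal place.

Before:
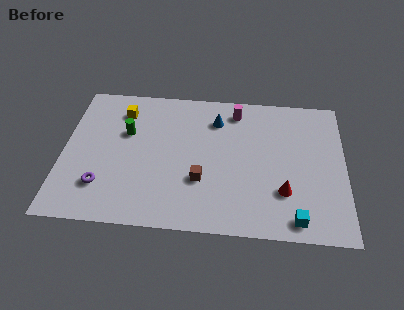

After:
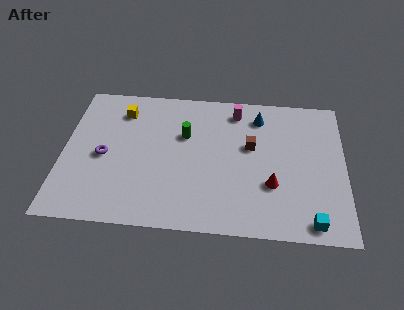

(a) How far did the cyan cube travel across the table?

0.8

The cyan cube moved from about (11.9, 1.1) to (12.7, 1.0), a distance of √(0.8² + 0.1²) ≈ 0.8.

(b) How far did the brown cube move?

3.5

The brown cube moved from about (7.1, 3.2) to (9.6, 5.7), a distance of √(2.5² + 2.5²) ≈ 3.5.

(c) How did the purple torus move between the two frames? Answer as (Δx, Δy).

(0.0, 2.0)

From the two frames, the purple torus sits at roughly (2.1, 2.4) before and (2.1, 4.4) after.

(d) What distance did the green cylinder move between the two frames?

3.0

From (3.2, 6.1) to (6.2, 6.2), the green cylinder covered √(3.0² + 0.1²) ≈ 3.0 units.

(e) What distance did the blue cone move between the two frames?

2.2

From (7.8, 7.4) to (10.0, 7.8), the blue cone covered √(2.2² + 0.4²) ≈ 2.2 units.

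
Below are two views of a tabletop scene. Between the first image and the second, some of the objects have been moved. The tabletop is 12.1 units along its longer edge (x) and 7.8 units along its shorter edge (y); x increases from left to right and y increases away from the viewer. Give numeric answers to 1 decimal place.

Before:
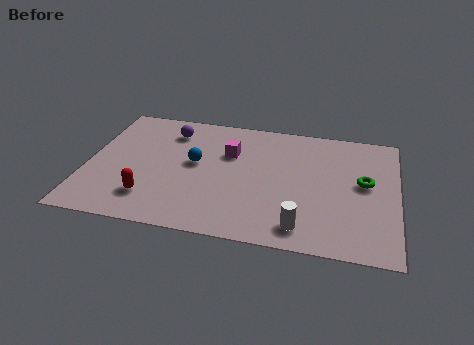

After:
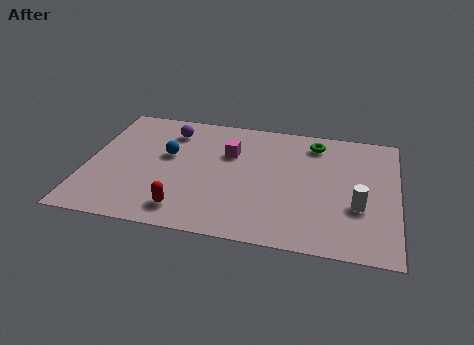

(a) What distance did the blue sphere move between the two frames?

1.1

The blue sphere moved from about (4.2, 4.3) to (3.1, 4.6), a distance of √(1.1² + 0.3²) ≈ 1.1.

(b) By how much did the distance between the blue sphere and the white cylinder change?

+2.4

Before: roughly 5.3 units apart; after: 7.7. That's 2.4 units further apart.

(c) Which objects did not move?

the purple sphere and the magenta cube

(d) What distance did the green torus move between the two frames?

3.0

The green torus moved from about (10.8, 4.3) to (8.8, 6.5), a distance of √(2.0² + 2.2²) ≈ 3.0.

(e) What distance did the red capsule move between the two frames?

1.5

The red capsule moved from about (2.6, 1.8) to (4.0, 1.3), a distance of √(1.4² + 0.5²) ≈ 1.5.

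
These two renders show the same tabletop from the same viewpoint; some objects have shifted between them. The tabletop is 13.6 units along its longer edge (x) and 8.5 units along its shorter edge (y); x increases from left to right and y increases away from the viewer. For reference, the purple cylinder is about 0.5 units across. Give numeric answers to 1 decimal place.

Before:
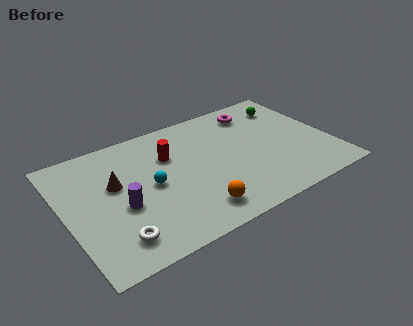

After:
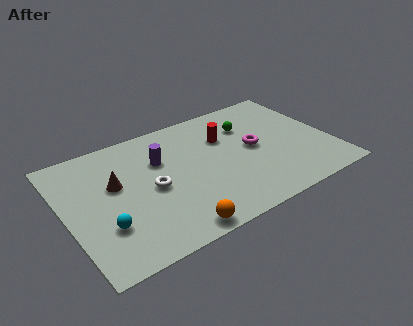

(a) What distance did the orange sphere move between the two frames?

1.4

The orange sphere was near (6.1, 1.5) before and (4.9, 0.8) after, so it travelled √(1.2² + 0.7²) ≈ 1.4 units.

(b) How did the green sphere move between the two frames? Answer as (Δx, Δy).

(-2.3, -0.6)

The green sphere was at about (12.0, 6.7) and moved to about (9.7, 6.1).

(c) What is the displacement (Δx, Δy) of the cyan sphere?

(-2.6, -1.6)

The cyan sphere was at about (4.3, 4.2) and moved to about (1.7, 2.6).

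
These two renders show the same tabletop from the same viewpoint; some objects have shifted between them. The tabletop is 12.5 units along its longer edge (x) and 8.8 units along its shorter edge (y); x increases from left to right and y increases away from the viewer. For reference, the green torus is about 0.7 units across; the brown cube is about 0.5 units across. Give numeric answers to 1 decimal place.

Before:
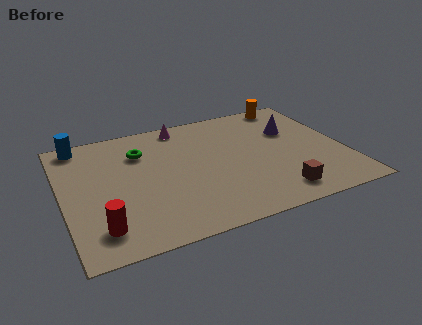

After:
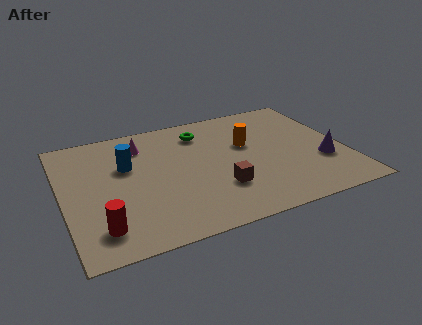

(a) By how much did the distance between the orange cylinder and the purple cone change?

+1.7

They were about 2.2 units apart before and 3.9 after — 1.7 units further apart.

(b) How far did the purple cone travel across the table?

3.0

The purple cone was near (10.4, 5.8) before and (11.4, 3.0) after, so it travelled √(1.0² + 2.8²) ≈ 3.0 units.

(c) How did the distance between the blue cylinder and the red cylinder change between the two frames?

-2.0

They were about 6.2 units apart before and 4.2 after — 2.0 units closer together.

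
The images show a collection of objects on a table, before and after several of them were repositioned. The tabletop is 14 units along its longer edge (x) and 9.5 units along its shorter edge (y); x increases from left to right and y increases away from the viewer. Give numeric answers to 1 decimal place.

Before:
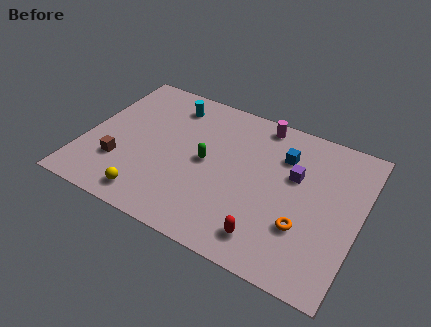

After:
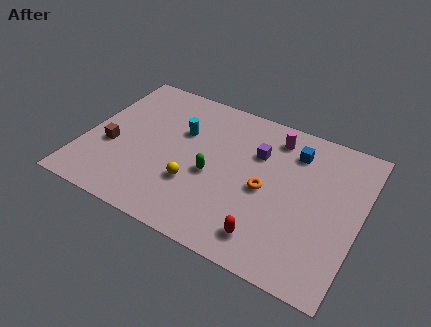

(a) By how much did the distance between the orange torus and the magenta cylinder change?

-2.7

They were about 6.2 units apart before and 3.5 after — 2.7 units closer together.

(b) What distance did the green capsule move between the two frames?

0.8

The green capsule was near (6.2, 4.8) before and (6.6, 4.1) after, so it travelled √(0.4² + 0.7²) ≈ 0.8 units.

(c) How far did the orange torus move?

2.5

The orange torus moved from about (11.4, 3.0) to (9.3, 4.4), a distance of √(2.1² + 1.4²) ≈ 2.5.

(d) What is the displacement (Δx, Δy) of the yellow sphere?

(2.0, 1.8)

From the two frames, the yellow sphere sits at roughly (3.8, 1.3) before and (5.8, 3.1) after.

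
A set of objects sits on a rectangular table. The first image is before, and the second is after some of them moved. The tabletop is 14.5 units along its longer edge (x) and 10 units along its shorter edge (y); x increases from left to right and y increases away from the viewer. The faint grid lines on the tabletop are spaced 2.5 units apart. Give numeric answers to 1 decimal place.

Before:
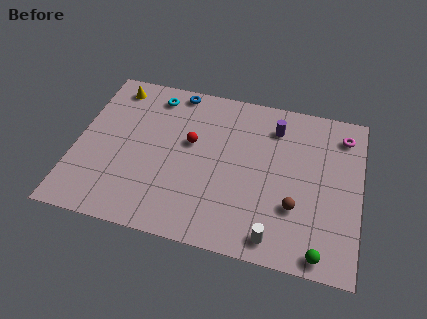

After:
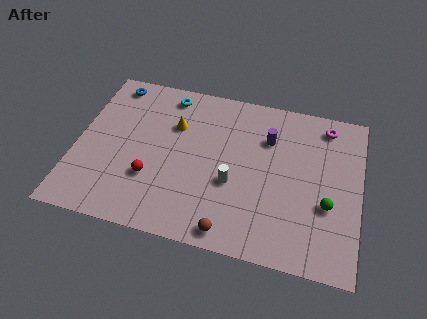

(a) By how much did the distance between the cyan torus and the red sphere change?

+2.2

Before: roughly 3.3 units apart; after: 5.5. That's 2.2 units further apart.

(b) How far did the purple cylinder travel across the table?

0.9

From (10.0, 7.9) to (9.7, 7.1), the purple cylinder covered √(0.3² + 0.8²) ≈ 0.9 units.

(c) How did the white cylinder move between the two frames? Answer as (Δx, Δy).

(-2.3, 2.7)

From the two frames, the white cylinder sits at roughly (10.4, 1.2) before and (8.1, 3.9) after.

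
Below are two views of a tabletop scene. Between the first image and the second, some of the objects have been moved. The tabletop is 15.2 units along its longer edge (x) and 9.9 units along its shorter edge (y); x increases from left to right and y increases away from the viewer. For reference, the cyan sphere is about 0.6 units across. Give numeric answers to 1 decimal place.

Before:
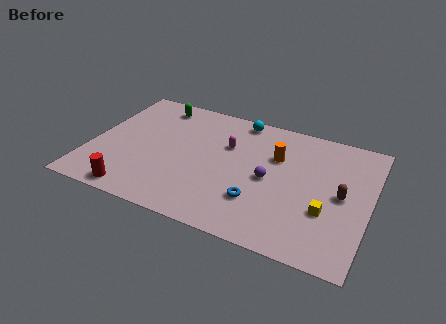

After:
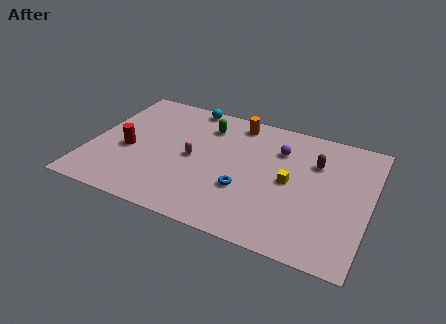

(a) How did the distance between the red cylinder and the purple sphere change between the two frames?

+0.7

They were about 7.8 units apart before and 8.5 after — 0.7 units further apart.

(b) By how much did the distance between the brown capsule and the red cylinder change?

-1.1

The distance was about 11.5 in the first image and 10.4 in the second, so they moved 1.1 units closer together.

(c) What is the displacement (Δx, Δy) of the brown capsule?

(-1.6, 2.0)

The brown capsule started near (13.7, 4.9) and ended near (12.1, 6.9).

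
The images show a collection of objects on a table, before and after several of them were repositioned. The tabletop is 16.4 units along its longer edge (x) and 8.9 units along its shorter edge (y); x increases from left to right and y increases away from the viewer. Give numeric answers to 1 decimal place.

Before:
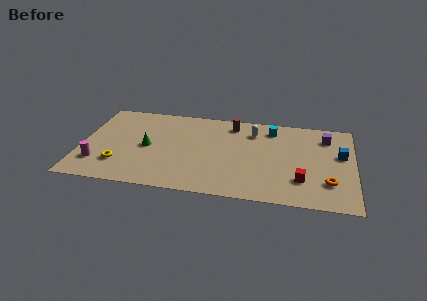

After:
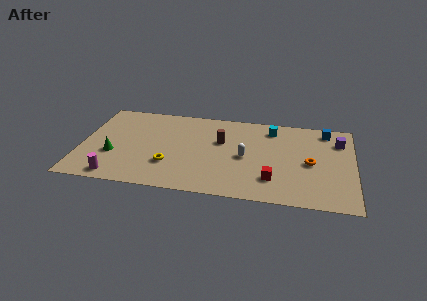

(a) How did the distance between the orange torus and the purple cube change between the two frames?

-1.6

Before: roughly 4.6 units apart; after: 3.0. That's 1.6 units closer together.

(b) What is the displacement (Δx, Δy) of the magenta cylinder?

(1.2, -1.2)

The magenta cylinder started near (1.1, 2.2) and ended near (2.3, 1.0).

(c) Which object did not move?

the cyan cube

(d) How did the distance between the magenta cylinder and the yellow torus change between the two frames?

+2.2

The distance was about 1.3 in the first image and 3.5 in the second, so they moved 2.2 units further apart.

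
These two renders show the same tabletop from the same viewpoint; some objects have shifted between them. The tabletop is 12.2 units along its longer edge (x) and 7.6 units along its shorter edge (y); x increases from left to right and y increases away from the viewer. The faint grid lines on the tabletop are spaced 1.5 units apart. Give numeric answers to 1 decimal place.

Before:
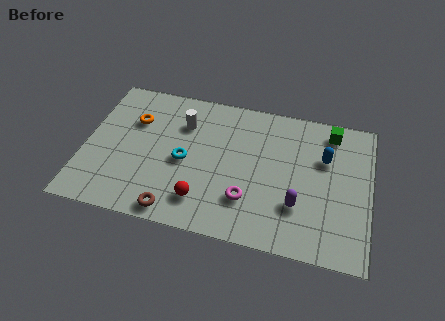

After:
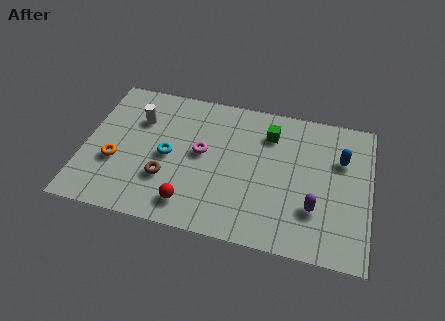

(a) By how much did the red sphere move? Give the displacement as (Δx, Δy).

(-0.5, -0.3)

The red sphere was at about (5.2, 1.6) and moved to about (4.7, 1.3).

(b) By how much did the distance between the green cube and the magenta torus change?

-2.2

They were about 5.5 units apart before and 3.3 after — 2.2 units closer together.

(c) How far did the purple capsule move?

0.7

The purple capsule moved from about (9.2, 2.3) to (9.9, 2.3), a distance of √(0.7² + 0.0²) ≈ 0.7.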